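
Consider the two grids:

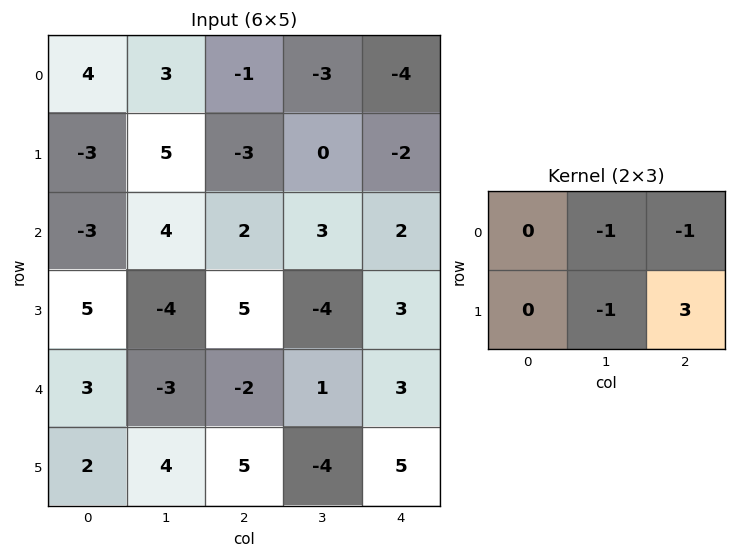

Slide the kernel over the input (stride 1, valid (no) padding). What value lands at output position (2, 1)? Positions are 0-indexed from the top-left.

-22

The receptive field on the input at this output position is [4 2 3 / -4 5 -4]. Elementwise product with the kernel and sum: 2·-1 + 3·-1 + 5·-1 + -4·3.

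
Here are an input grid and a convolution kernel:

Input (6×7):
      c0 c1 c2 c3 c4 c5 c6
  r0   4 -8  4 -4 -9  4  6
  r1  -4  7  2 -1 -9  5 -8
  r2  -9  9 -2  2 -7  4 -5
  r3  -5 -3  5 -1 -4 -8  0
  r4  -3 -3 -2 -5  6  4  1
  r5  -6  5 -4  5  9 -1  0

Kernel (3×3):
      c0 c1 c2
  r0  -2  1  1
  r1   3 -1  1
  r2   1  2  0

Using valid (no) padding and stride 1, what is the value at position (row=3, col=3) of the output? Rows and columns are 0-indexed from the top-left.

-4

The receptive field on the input at this output position is [-1 -4 -8 / -5 6 4 / 5 9 -1]. Elementwise product with the kernel and sum: -1·-2 + -4·1 + -8·1 + -5·3 + 6·-1 + 4·1 + 5·1 + 9·2.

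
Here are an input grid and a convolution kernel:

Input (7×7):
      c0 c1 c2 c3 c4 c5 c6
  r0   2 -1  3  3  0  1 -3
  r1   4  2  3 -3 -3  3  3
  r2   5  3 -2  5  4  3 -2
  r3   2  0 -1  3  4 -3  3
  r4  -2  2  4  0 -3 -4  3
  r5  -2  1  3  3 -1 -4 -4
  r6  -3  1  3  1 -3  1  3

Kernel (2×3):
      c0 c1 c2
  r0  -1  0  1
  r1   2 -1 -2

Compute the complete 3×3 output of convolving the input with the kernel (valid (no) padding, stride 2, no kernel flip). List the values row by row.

Output[0,0]: The receptive field on the input at this output position is [2 -1 3 / 4 2 3]. Elementwise product with the kernel and sum: 2·-1 + 3·1 + 4·2 + 2·-1 + 3·-2.

1 12 -18
-1 -7 -1
-5 -2 16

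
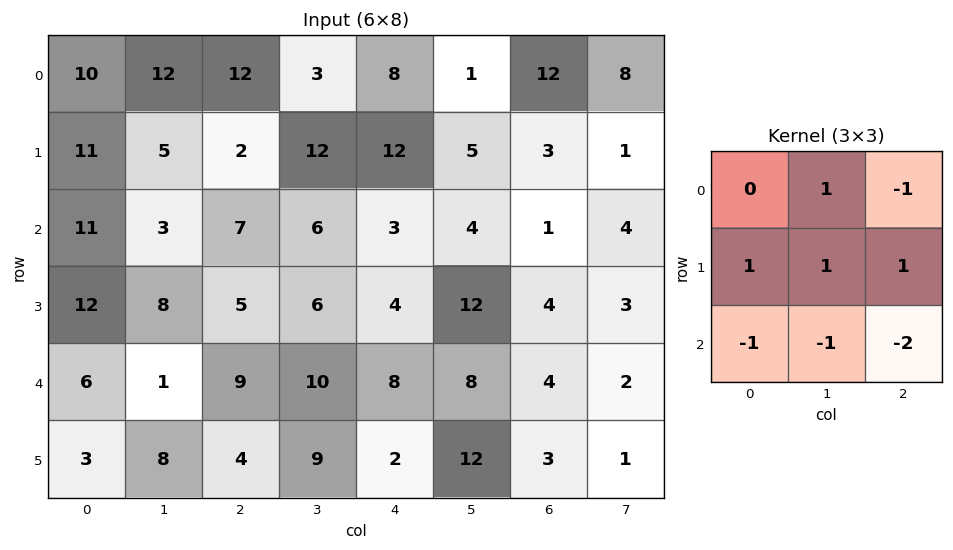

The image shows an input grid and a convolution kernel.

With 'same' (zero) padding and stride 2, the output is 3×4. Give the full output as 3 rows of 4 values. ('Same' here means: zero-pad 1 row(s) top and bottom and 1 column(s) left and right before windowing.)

Output[0,0]: The receptive field on the zero-padded input at this output position is [0 0 0 / 0 10 12 / 0 11 5]. Elementwise product with the kernel and sum: 0·1 + 0·-1 + 0·1 + 10·1 + 12·1 + 0·-1 + 11·-1 + 5·-2.
Output[0,1]: The receptive field on the zero-padded input at this output position is [0 0 0 / 12 12 3 / 5 2 12]. Elementwise product with the kernel and sum: 0·1 + 0·-1 + 12·1 + 12·1 + 3·1 + 5·-1 + 2·-1 + 12·-2.

1 -4 -22 11
-8 -19 -14 -11
-8 -11 -17 -2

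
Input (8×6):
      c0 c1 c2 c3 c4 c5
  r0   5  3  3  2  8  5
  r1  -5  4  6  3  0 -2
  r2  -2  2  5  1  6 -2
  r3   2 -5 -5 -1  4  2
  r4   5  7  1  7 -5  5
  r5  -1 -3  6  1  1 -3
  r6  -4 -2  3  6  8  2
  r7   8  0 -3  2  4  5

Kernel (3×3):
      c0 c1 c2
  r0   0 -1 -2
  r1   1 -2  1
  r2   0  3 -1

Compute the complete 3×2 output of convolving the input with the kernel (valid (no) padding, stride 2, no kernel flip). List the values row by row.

Output[0,0]: The receptive field on the input at this output position is [5 3 3 / -5 4 6 / -2 2 5]. Elementwise product with the kernel and sum: 3·-1 + 3·-2 + -5·1 + 4·-2 + 6·1 + 2·3 + 5·-1.

-15 -21
15 14
-7 18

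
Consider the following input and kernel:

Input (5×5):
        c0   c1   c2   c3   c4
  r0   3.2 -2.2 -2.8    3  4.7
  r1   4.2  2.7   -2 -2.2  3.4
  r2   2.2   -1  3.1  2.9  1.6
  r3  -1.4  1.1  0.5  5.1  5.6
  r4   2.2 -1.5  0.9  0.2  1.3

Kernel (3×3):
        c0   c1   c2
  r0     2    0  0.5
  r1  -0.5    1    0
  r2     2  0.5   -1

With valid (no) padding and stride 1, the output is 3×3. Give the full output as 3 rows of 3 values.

Output[0,0]: The receptive field on the input at this output position is [3.2 -2.2 -2.8 / 4.2 2.7 -2 / 2.2 -1 3.1]. Elementwise product with the kernel and sum: 3.2·2 + -2.8·0.5 + 4.2·-0.5 + 2.7·1 + 2.2·2 + -1·0.5 + 3.1·-1.

6.4 -9.6 1.6
2.55 5.25 -3
10.5 -3.35 12.45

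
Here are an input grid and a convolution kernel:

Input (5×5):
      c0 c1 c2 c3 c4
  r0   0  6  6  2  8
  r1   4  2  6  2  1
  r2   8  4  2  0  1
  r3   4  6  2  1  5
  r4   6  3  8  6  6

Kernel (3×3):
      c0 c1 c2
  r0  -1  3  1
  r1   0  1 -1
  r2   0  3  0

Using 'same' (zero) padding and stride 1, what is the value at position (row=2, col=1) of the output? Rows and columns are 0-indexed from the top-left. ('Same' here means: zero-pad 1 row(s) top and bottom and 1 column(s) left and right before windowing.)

28

The receptive field on the zero-padded input at this output position is [4 2 6 / 8 4 2 / 4 6 2]. Elementwise product with the kernel and sum: 4·-1 + 2·3 + 6·1 + 4·1 + 2·-1 + 6·3.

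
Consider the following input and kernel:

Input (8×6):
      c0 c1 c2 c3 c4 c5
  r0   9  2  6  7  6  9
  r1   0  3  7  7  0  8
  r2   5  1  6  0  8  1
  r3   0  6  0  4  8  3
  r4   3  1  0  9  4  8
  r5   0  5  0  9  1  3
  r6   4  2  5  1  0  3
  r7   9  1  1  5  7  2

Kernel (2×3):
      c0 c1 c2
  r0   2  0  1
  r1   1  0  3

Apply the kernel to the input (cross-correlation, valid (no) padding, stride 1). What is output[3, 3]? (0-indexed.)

44

The receptive field on the input at this output position is [4 8 3 / 9 4 8]. Elementwise product with the kernel and sum: 4·2 + 3·1 + 9·1 + 8·3.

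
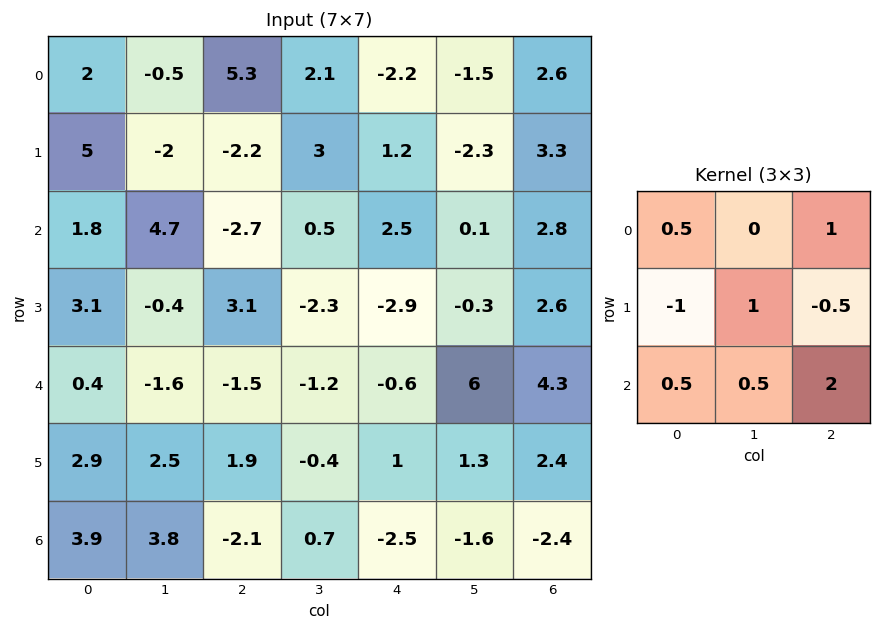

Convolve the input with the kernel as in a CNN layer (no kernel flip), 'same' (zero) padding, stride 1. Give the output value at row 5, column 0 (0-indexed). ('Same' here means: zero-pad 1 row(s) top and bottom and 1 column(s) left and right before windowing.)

9.6

The receptive field on the zero-padded input at this output position is [0 0.4 -1.6 / 0 2.9 2.5 / 0 3.9 3.8]. Elementwise product with the kernel and sum: 0·0.5 + -1.6·1 + 0·-1 + 2.9·1 + 2.5·-0.5 + 0·0.5 + 3.9·0.5 + 3.8·2.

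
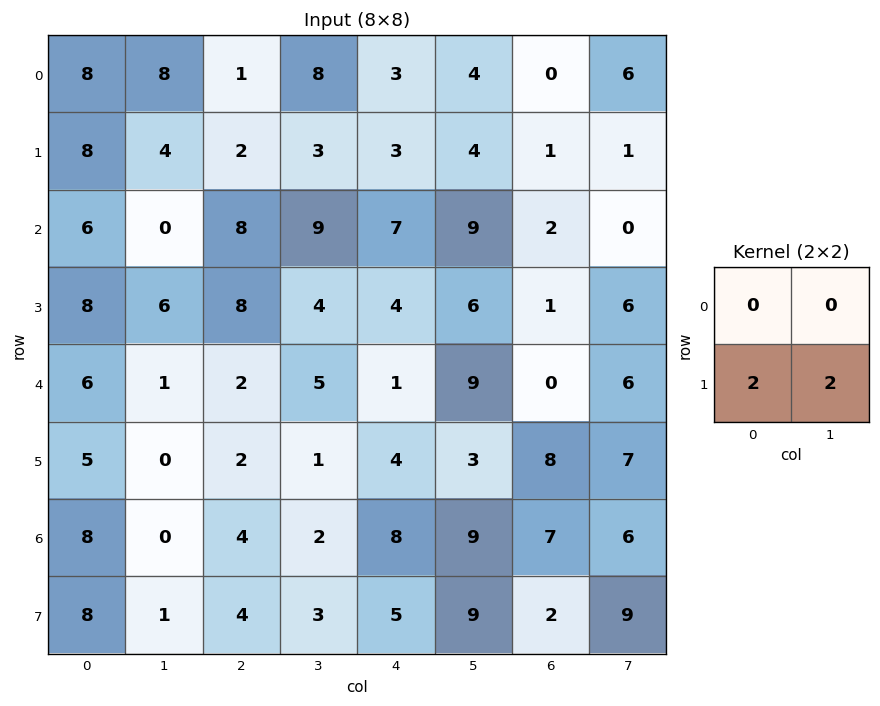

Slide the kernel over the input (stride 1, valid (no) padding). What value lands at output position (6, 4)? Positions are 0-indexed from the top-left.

28

The receptive field on the input at this output position is [8 9 / 5 9]. Elementwise product with the kernel and sum: 5·2 + 9·2.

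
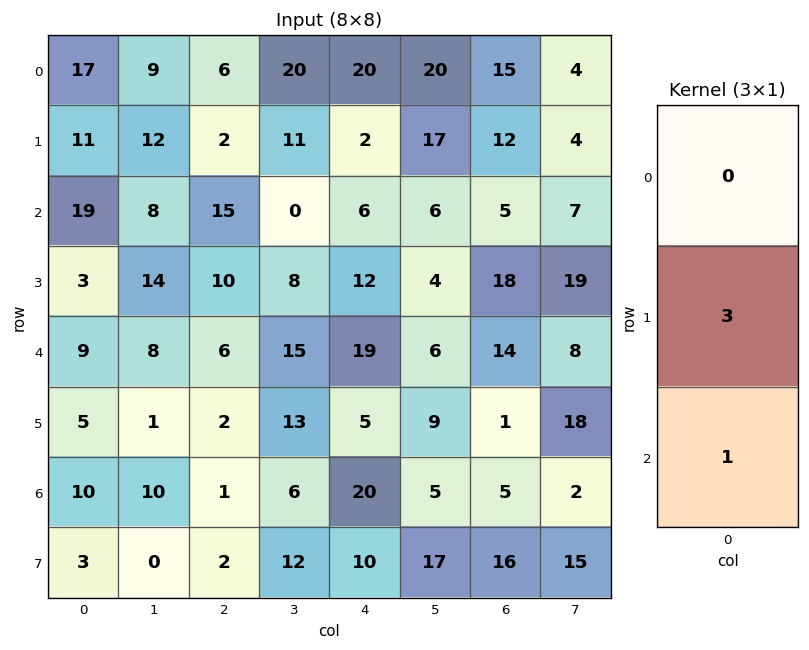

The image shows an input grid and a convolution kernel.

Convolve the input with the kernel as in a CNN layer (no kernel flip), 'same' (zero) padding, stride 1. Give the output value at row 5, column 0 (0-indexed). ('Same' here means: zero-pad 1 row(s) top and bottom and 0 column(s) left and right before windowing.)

25

The receptive field on the zero-padded input at this output position is [9 / 5 / 10]. Elementwise product with the kernel and sum: 5·3 + 10·1.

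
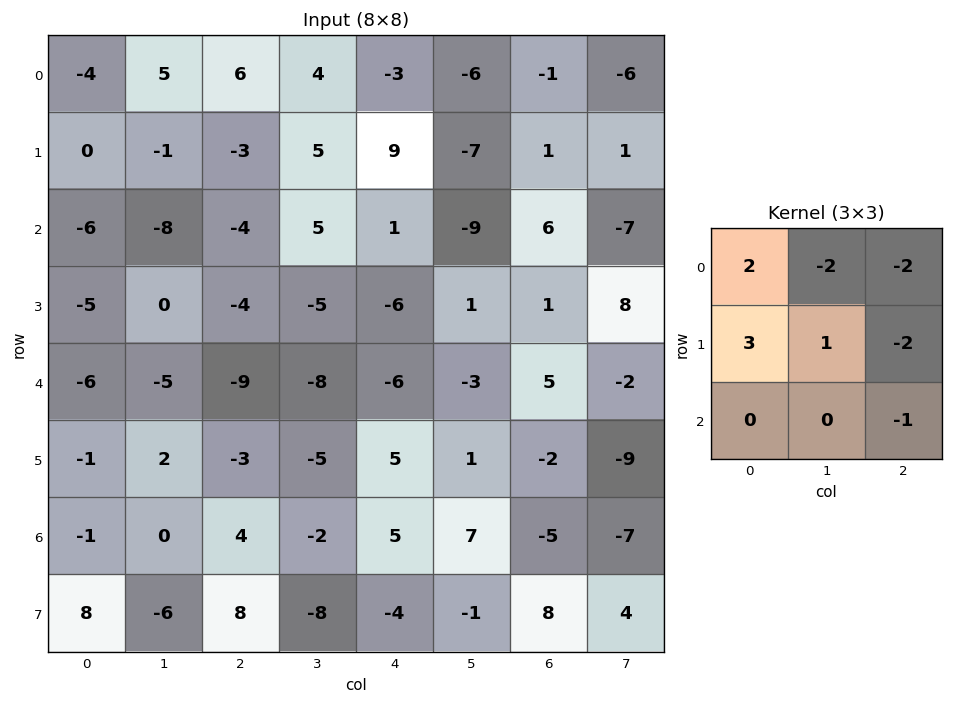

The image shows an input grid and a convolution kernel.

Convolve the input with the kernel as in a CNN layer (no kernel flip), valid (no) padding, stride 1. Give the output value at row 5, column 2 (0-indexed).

The receptive field on the input at this output position is [-3 -5 5 / 4 -2 5 / 8 -8 -4]. Elementwise product with the kernel and sum: -3·2 + -5·-2 + 5·-2 + 4·3 + -2·1 + 5·-2 + -4·-1.

-2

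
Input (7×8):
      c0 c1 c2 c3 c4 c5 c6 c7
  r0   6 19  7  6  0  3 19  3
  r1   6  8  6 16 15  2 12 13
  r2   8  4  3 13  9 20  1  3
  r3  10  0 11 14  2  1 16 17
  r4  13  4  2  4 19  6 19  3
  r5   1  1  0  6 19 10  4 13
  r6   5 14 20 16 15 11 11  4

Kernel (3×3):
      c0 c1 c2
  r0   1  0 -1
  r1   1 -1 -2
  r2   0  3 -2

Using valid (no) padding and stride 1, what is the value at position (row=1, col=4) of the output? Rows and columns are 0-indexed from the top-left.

The receptive field on the input at this output position is [15 2 12 / 9 20 1 / 2 1 16]. Elementwise product with the kernel and sum: 15·1 + 12·-1 + 9·1 + 20·-1 + 1·-2 + 1·3 + 16·-2.

-39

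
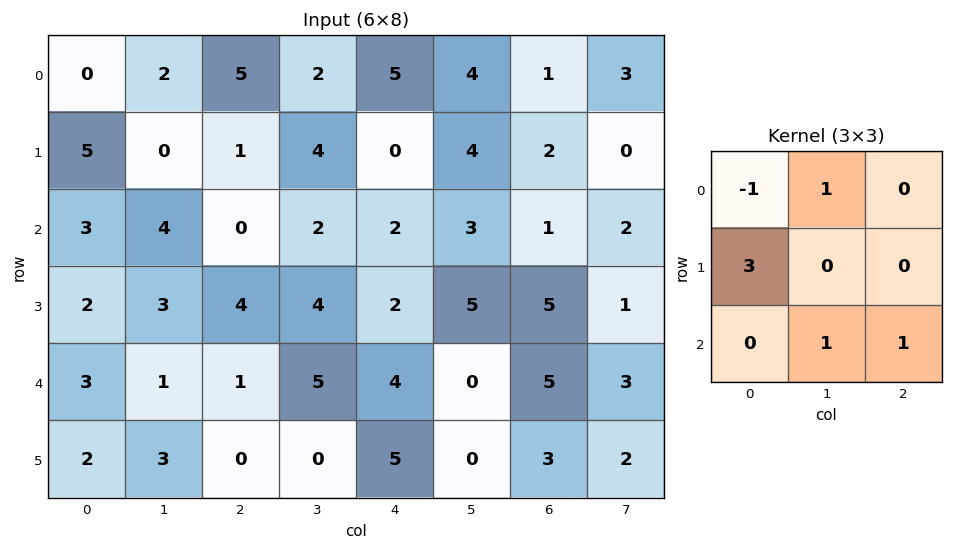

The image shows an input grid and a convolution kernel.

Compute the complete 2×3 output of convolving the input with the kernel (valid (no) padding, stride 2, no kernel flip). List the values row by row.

21 4 3
9 23 12

Output[0,0]: The receptive field on the input at this output position is [0 2 5 / 5 0 1 / 3 4 0]. Elementwise product with the kernel and sum: 0·-1 + 2·1 + 5·3 + 4·1 + 0·1.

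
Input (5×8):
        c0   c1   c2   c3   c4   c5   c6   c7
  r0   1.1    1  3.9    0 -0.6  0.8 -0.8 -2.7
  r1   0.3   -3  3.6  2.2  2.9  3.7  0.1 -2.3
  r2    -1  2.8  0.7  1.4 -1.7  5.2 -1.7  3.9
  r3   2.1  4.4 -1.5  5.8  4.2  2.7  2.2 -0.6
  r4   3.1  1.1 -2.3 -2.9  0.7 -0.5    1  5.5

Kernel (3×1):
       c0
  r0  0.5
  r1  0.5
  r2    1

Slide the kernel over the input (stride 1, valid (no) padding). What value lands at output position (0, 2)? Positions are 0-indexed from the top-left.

The receptive field on the input at this output position is [3.9 / 3.6 / 0.7]. Elementwise product with the kernel and sum: 3.9·0.5 + 3.6·0.5 + 0.7·1.

4.45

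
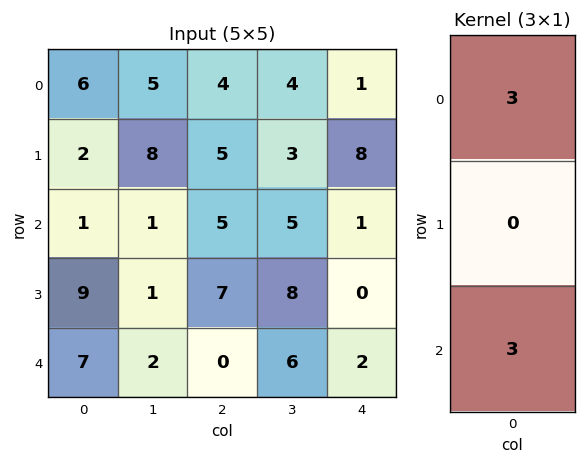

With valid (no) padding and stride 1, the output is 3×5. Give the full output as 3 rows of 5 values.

21 18 27 27 6
33 27 36 33 24
24 9 15 33 9

Output[0,0]: The receptive field on the input at this output position is [6 / 2 / 1]. Elementwise product with the kernel and sum: 6·3 + 1·3.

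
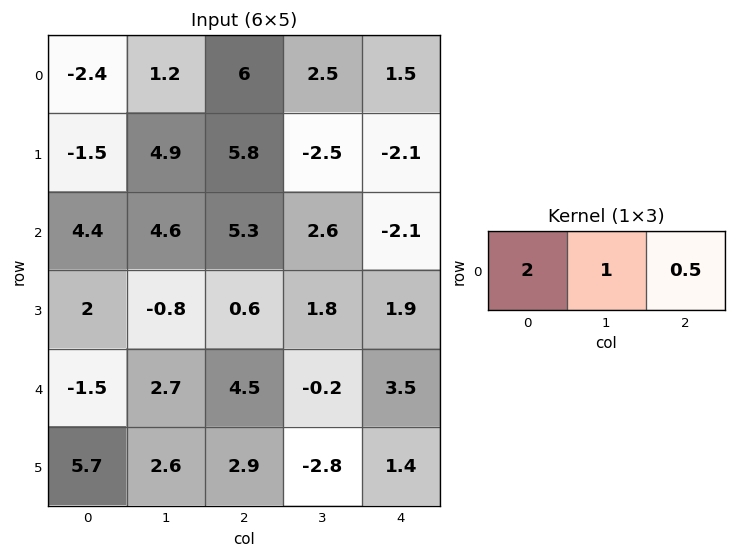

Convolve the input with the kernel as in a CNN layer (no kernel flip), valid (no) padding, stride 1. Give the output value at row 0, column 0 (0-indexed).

-0.6

The receptive field on the input at this output position is [-2.4 1.2 6]. Elementwise product with the kernel and sum: -2.4·2 + 1.2·1 + 6·0.5.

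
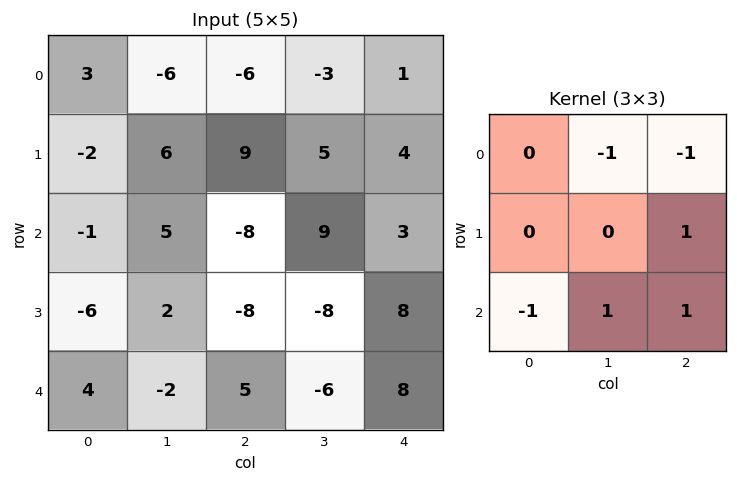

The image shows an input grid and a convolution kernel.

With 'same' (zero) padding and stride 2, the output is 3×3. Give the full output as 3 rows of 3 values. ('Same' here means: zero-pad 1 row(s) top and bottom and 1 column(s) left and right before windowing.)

Output[0,0]: The receptive field on the zero-padded input at this output position is [0 0 0 / 0 3 -6 / 0 -2 6]. Elementwise product with the kernel and sum: 0·-1 + 0·-1 + -6·1 + 0·-1 + -2·1 + 6·1.
Output[0,1]: The receptive field on the zero-padded input at this output position is [0 0 0 / -6 -6 -3 / 6 9 5]. Elementwise product with the kernel and sum: 0·-1 + 0·-1 + -3·1 + 6·-1 + 9·1 + 5·1.

-2 5 -1
-3 -23 12
2 10 -8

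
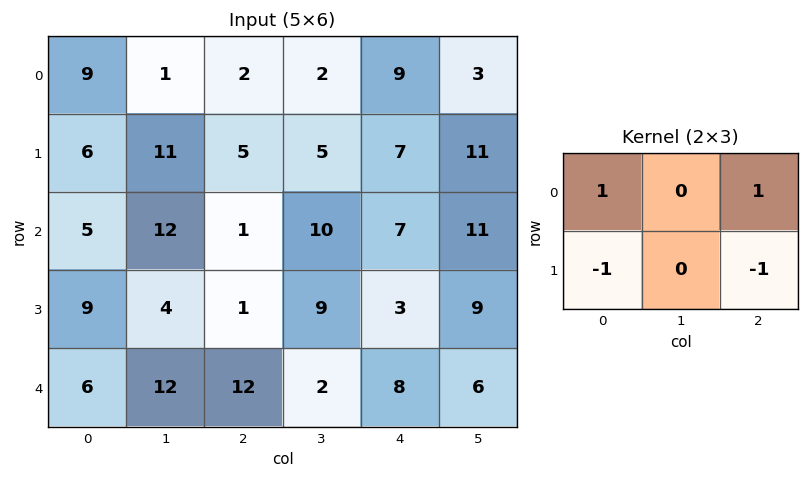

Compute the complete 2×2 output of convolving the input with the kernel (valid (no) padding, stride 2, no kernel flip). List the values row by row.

0 -1
-4 4

Output[0,0]: The receptive field on the input at this output position is [9 1 2 / 6 11 5]. Elementwise product with the kernel and sum: 9·1 + 2·1 + 6·-1 + 5·-1.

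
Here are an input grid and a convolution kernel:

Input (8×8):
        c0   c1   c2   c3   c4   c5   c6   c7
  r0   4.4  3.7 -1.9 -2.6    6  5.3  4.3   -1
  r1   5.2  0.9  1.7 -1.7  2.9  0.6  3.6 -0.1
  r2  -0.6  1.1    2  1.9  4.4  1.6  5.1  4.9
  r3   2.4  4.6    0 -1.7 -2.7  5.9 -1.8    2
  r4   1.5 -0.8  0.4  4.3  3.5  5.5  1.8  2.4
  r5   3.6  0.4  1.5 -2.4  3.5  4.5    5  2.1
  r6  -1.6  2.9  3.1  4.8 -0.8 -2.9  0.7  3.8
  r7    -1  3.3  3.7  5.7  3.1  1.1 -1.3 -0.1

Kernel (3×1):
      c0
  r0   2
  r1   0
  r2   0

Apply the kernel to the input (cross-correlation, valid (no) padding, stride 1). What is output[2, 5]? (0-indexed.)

3.2

The receptive field on the input at this output position is [1.6 / 5.9 / 5.5]. Elementwise product with the kernel and sum: 1.6·2.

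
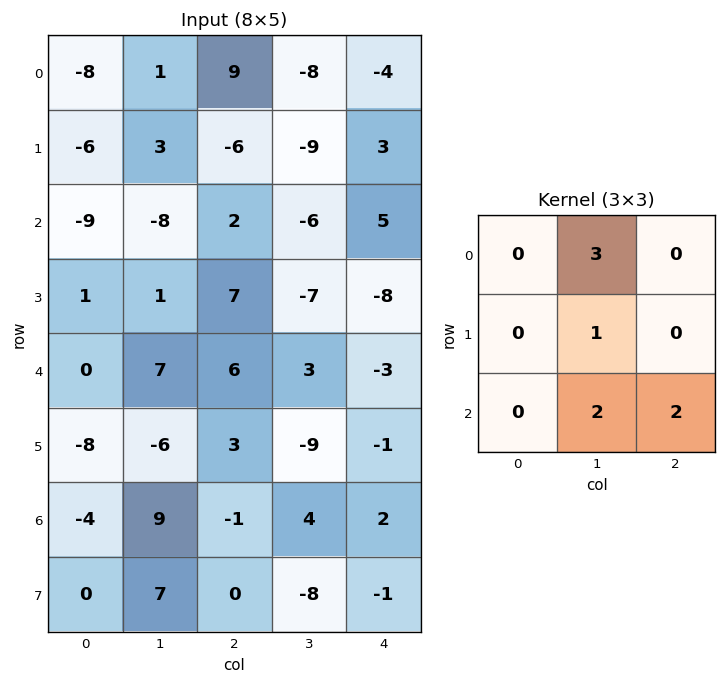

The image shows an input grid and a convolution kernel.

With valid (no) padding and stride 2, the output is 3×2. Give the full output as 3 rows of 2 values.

-6 -35
3 -25
31 12

Output[0,0]: The receptive field on the input at this output position is [-8 1 9 / -6 3 -6 / -9 -8 2]. Elementwise product with the kernel and sum: 1·3 + 3·1 + -8·2 + 2·2.
Output[0,1]: The receptive field on the input at this output position is [9 -8 -4 / -6 -9 3 / 2 -6 5]. Elementwise product with the kernel and sum: -8·3 + -9·1 + -6·2 + 5·2.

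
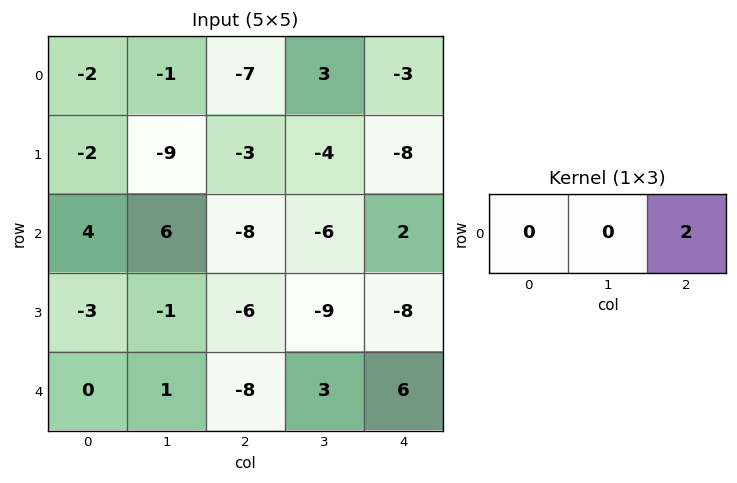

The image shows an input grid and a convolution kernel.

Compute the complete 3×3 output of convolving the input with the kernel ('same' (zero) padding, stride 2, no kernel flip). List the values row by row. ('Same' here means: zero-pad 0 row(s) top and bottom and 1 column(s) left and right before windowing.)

-2 6 0
12 -12 0
2 6 0

Output[0,0]: The receptive field on the zero-padded input at this output position is [0 -2 -1]. Elementwise product with the kernel and sum: -1·2.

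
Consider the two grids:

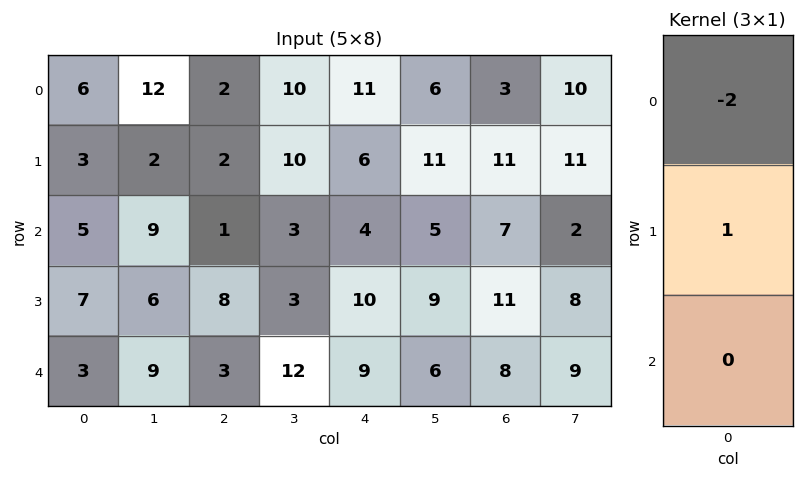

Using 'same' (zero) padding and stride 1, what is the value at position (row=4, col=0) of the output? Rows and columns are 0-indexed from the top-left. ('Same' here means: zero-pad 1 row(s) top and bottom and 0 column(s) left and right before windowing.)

The receptive field on the zero-padded input at this output position is [7 / 3 / 0]. Elementwise product with the kernel and sum: 7·-2 + 3·1.

-11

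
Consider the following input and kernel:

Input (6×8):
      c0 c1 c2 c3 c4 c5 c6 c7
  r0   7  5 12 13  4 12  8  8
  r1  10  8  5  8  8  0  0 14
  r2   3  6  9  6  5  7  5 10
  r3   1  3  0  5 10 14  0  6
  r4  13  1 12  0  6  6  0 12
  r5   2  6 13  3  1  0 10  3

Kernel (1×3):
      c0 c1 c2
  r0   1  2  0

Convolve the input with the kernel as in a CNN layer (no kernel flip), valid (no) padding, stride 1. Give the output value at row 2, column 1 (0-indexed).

The receptive field on the input at this output position is [6 9 6]. Elementwise product with the kernel and sum: 6·1 + 9·2.

24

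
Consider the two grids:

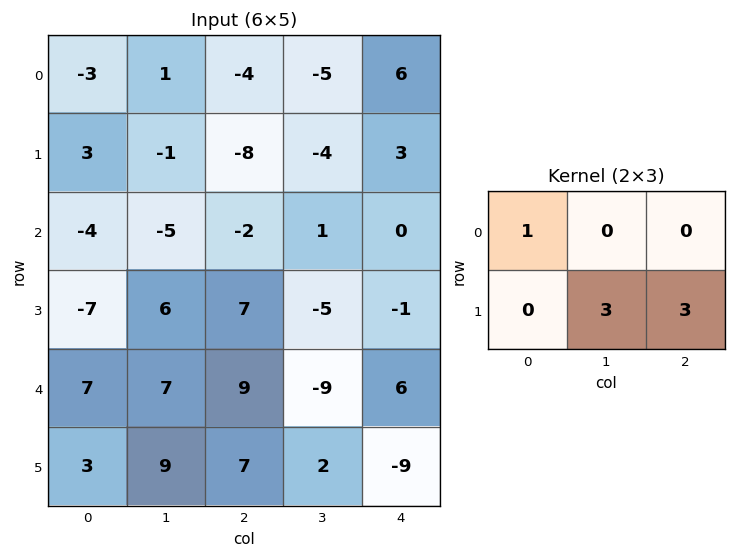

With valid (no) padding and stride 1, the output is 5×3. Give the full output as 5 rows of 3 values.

Output[0,0]: The receptive field on the input at this output position is [-3 1 -4 / 3 -1 -8]. Elementwise product with the kernel and sum: -3·1 + -1·3 + -8·3.
Output[0,1]: The receptive field on the input at this output position is [1 -4 -5 / -1 -8 -4]. Elementwise product with the kernel and sum: 1·1 + -8·3 + -4·3.

-30 -35 -7
-18 -4 -5
35 1 -20
41 6 -2
55 34 -12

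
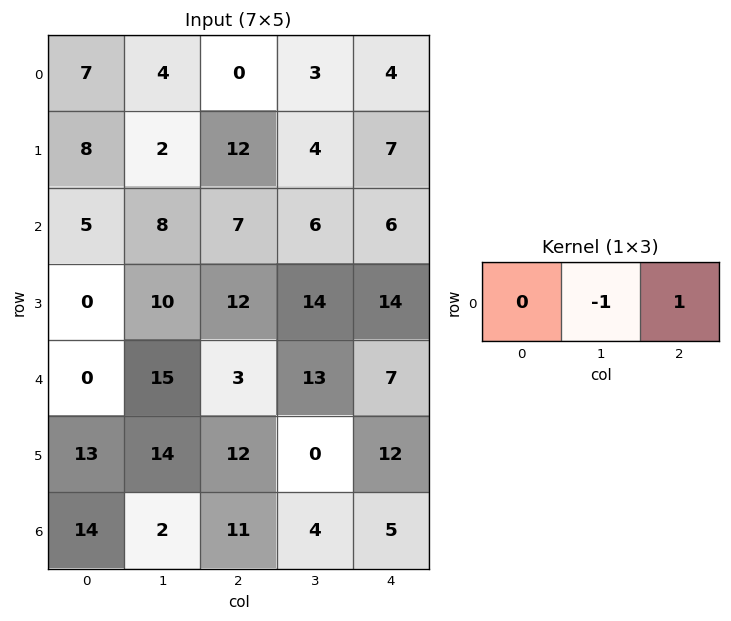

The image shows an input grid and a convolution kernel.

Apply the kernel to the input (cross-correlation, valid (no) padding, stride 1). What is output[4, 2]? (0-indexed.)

-6

The receptive field on the input at this output position is [3 13 7]. Elementwise product with the kernel and sum: 13·-1 + 7·1.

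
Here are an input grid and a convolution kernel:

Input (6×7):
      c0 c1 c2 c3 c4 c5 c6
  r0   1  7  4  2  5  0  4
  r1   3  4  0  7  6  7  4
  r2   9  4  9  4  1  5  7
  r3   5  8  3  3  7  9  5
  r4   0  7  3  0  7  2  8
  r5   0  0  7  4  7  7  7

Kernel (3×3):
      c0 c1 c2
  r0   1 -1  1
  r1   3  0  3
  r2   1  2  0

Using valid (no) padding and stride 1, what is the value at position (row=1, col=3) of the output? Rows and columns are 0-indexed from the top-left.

52

The receptive field on the input at this output position is [7 6 7 / 4 1 5 / 3 7 9]. Elementwise product with the kernel and sum: 7·1 + 6·-1 + 7·1 + 4·3 + 5·3 + 3·1 + 7·2.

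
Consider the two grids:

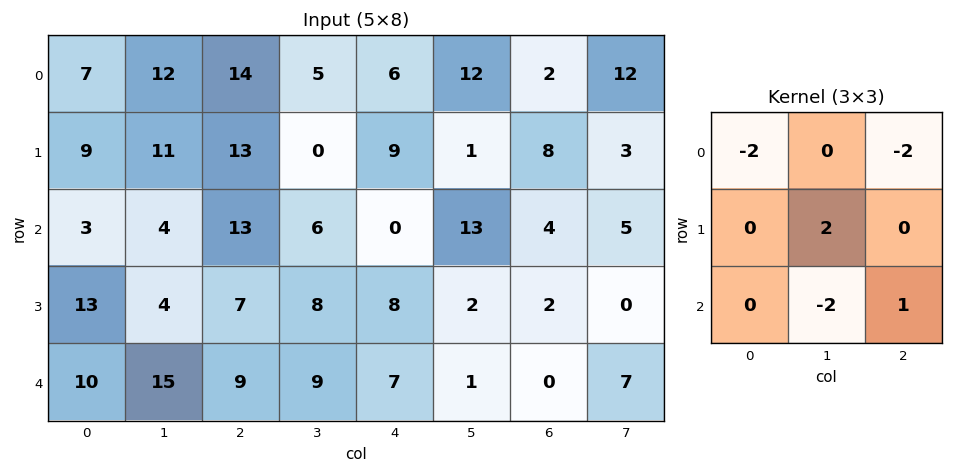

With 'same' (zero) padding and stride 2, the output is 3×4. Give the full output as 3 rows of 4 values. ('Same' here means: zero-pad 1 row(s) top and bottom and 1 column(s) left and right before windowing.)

7 2 -5 -9
-38 -2 -16 -4
12 -6 -6 -4

Output[0,0]: The receptive field on the zero-padded input at this output position is [0 0 0 / 0 7 12 / 0 9 11]. Elementwise product with the kernel and sum: 0·-2 + 0·-2 + 7·2 + 9·-2 + 11·1.
Output[0,1]: The receptive field on the zero-padded input at this output position is [0 0 0 / 12 14 5 / 11 13 0]. Elementwise product with the kernel and sum: 0·-2 + 0·-2 + 14·2 + 13·-2 + 0·1.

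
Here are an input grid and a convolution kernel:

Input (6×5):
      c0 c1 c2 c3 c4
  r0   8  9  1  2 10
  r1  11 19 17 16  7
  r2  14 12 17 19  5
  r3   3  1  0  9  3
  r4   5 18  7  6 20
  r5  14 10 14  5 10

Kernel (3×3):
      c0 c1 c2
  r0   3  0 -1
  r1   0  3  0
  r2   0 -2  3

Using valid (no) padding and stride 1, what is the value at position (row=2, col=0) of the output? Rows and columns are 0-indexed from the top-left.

The receptive field on the input at this output position is [14 12 17 / 3 1 0 / 5 18 7]. Elementwise product with the kernel and sum: 14·3 + 17·-1 + 1·3 + 18·-2 + 7·3.

13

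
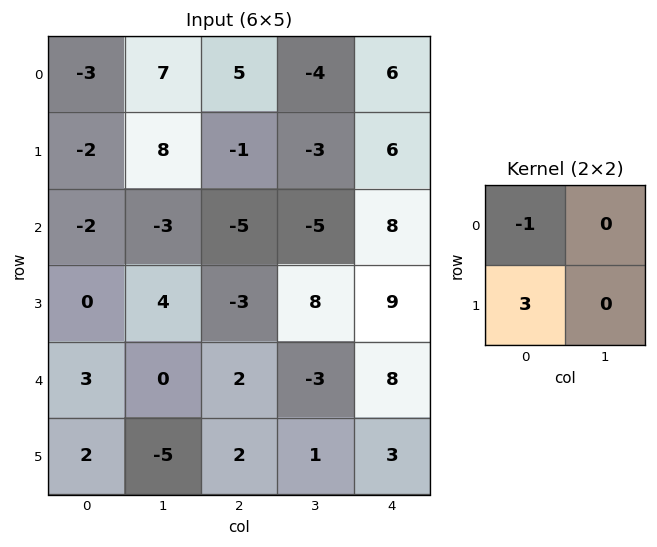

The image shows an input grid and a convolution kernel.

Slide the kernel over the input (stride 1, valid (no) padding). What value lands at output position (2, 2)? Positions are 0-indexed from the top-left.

The receptive field on the input at this output position is [-5 -5 / -3 8]. Elementwise product with the kernel and sum: -5·-1 + -3·3.

-4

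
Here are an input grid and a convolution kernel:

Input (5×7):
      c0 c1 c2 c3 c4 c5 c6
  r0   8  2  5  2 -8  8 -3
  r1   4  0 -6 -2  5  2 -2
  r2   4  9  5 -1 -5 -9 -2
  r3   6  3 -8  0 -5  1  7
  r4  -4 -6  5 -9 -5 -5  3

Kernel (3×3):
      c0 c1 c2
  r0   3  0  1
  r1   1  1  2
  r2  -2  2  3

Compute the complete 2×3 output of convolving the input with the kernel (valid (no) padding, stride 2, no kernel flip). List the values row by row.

Output[0,0]: The receptive field on the input at this output position is [8 2 5 / 4 0 -6 / 4 9 5]. Elementwise product with the kernel and sum: 8·3 + 5·1 + 4·1 + 0·1 + -6·2 + 4·-2 + 9·2 + 5·3.

46 -18 -38
21 -51 2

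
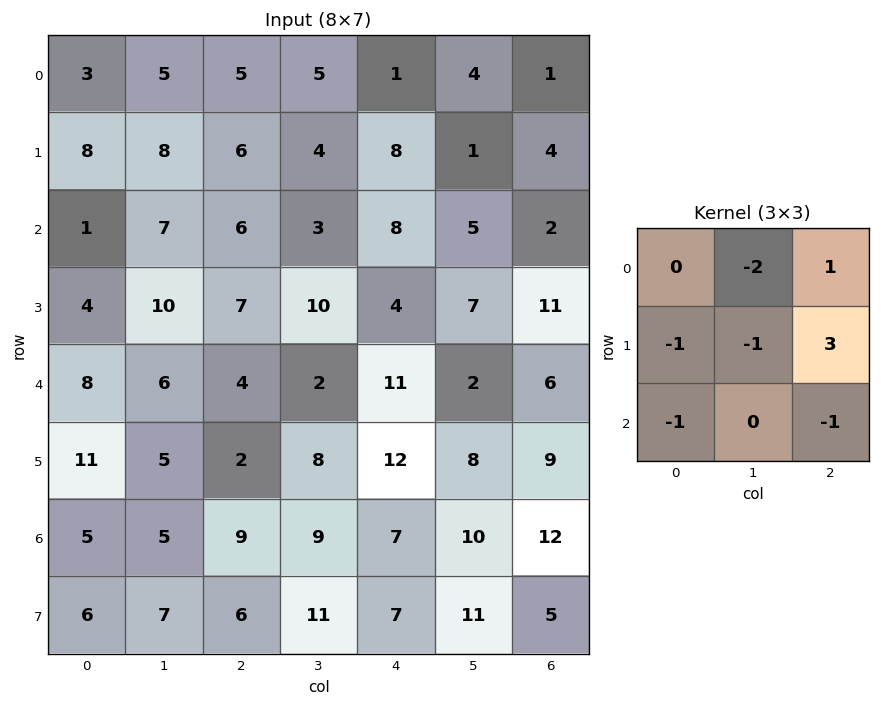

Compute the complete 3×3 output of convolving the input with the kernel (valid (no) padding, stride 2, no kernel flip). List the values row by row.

Output[0,0]: The receptive field on the input at this output position is [3 5 5 / 8 8 6 / 1 7 6]. Elementwise product with the kernel and sum: 5·-2 + 5·1 + 8·-1 + 8·-1 + 6·3 + 1·-1 + 6·-1.

-10 -9 -14
-13 -18 -3
-32 17 -10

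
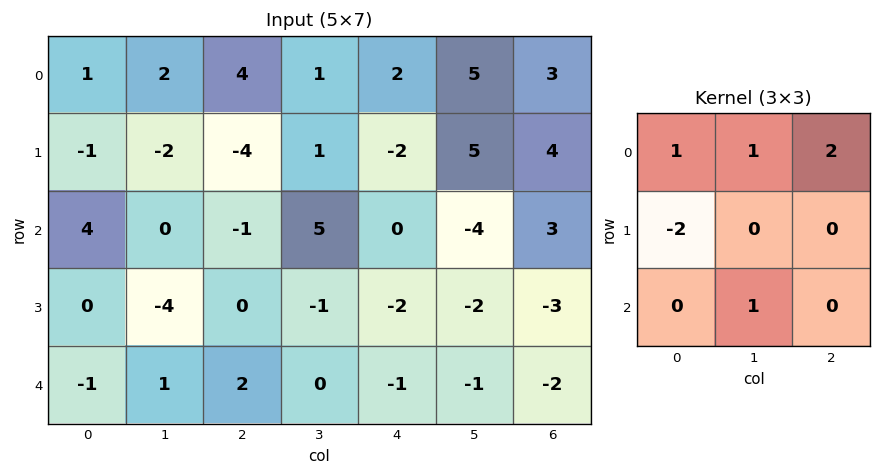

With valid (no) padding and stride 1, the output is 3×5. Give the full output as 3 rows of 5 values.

Output[0,0]: The receptive field on the input at this output position is [1 2 4 / -1 -2 -4 / 4 0 -1]. Elementwise product with the kernel and sum: 1·1 + 2·1 + 4·2 + -1·-2 + 0·1.
Output[0,1]: The receptive field on the input at this output position is [2 4 1 / -2 -4 1 / 0 -1 5]. Elementwise product with the kernel and sum: 2·1 + 4·1 + 1·2 + -2·-2 + -1·1.

13 11 22 11 13
-23 -4 -6 -3 9
3 19 4 -2 5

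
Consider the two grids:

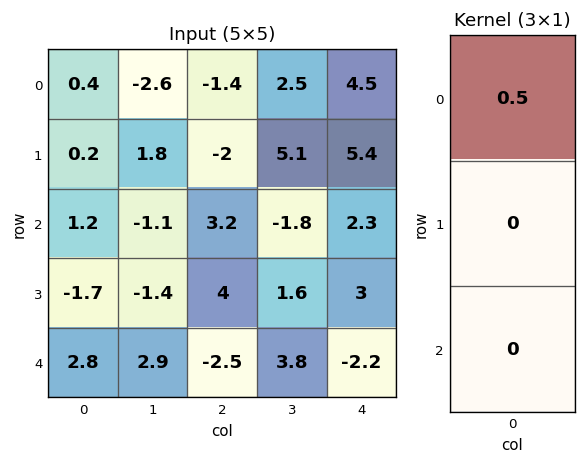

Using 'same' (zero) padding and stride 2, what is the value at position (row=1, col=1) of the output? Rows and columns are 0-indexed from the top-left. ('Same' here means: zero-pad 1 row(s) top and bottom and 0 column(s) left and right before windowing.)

-1

The receptive field on the zero-padded input at this output position is [-2 / 3.2 / 4]. Elementwise product with the kernel and sum: -2·0.5.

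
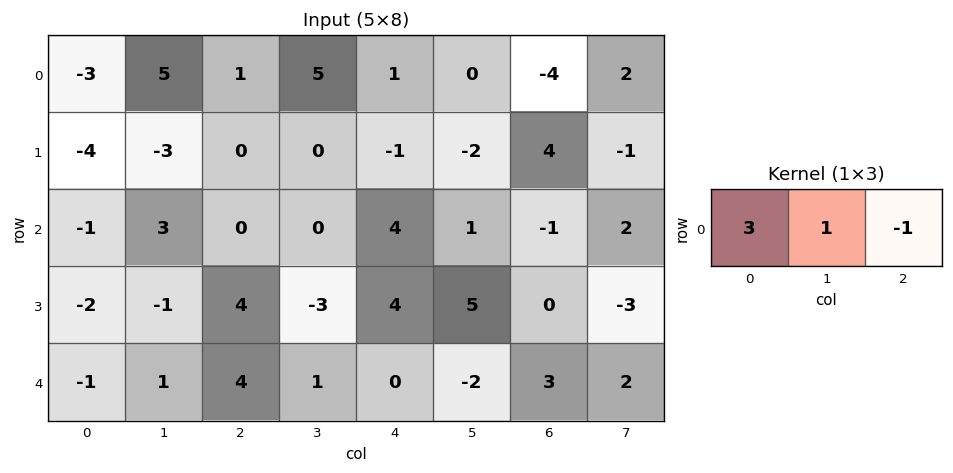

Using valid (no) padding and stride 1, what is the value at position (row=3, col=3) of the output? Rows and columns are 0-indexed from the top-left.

The receptive field on the input at this output position is [-3 4 5]. Elementwise product with the kernel and sum: -3·3 + 4·1 + 5·-1.

-10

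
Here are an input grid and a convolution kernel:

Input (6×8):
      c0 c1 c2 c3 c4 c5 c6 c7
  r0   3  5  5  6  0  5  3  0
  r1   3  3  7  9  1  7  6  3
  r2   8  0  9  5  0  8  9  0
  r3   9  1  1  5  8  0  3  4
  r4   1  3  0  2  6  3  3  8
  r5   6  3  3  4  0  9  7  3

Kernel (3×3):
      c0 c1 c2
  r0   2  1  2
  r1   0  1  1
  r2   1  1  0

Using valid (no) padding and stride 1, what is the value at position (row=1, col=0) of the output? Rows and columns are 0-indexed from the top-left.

The receptive field on the input at this output position is [3 3 7 / 8 0 9 / 9 1 1]. Elementwise product with the kernel and sum: 3·2 + 3·1 + 7·2 + 0·1 + 9·1 + 9·1 + 1·1.

42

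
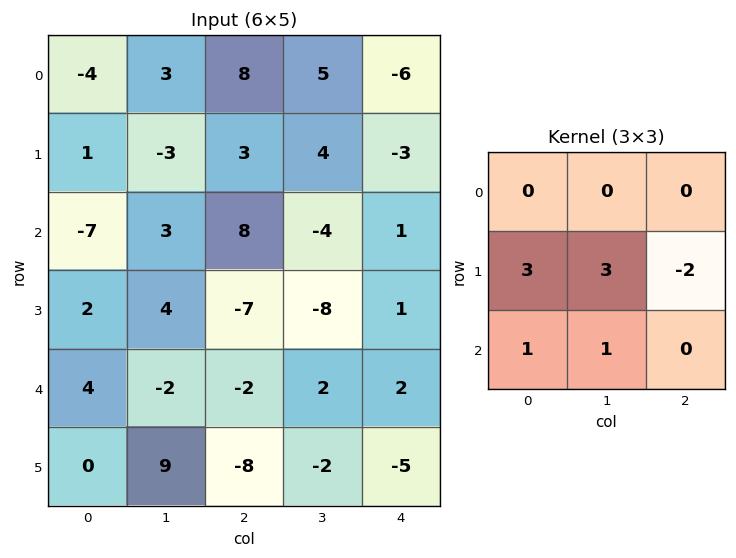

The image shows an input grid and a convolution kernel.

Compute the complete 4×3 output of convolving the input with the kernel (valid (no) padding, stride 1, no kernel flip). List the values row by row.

-16 3 31
-22 38 -5
34 3 -47
19 -15 -14

Output[0,0]: The receptive field on the input at this output position is [-4 3 8 / 1 -3 3 / -7 3 8]. Elementwise product with the kernel and sum: 1·3 + -3·3 + 3·-2 + -7·1 + 3·1.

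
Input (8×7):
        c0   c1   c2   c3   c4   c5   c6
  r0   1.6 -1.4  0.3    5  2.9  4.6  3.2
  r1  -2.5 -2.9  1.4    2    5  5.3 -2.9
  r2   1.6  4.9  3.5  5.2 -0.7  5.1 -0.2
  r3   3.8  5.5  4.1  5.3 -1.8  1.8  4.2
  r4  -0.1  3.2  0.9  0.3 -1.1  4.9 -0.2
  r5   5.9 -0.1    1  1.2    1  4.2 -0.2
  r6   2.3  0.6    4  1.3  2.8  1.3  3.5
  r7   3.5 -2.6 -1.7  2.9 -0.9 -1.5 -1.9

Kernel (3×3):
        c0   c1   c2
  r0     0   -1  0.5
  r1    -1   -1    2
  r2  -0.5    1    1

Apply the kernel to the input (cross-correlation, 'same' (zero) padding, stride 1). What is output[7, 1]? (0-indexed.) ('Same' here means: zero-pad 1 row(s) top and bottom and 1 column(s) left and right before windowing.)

-2.9

The receptive field on the zero-padded input at this output position is [2.3 0.6 4 / 3.5 -2.6 -1.7 / 0 0 0]. Elementwise product with the kernel and sum: 0.6·-1 + 4·0.5 + 3.5·-1 + -2.6·-1 + -1.7·2 + 0·-0.5 + 0·1 + 0·1.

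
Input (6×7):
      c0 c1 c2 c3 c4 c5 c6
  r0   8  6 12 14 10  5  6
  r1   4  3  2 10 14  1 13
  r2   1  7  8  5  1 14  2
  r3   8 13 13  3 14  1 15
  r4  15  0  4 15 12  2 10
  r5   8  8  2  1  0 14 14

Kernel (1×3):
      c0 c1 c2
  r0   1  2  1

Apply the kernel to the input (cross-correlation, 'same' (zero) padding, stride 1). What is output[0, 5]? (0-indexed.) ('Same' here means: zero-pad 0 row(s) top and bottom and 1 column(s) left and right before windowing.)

26

The receptive field on the zero-padded input at this output position is [10 5 6]. Elementwise product with the kernel and sum: 10·1 + 5·2 + 6·1.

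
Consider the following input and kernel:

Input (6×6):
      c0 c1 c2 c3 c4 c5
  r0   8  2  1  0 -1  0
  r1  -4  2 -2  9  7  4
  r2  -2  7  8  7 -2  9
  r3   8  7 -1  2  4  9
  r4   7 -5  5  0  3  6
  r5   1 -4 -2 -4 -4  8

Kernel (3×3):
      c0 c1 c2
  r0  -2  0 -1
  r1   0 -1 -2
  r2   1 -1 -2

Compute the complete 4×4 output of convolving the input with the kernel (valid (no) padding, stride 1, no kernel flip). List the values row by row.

Output[0,0]: The receptive field on the input at this output position is [8 2 1 / -4 2 -2 / -2 7 8]. Elementwise product with the kernel and sum: 8·-2 + 1·-1 + 2·-1 + -2·-2 + -2·1 + 7·-1 + 8·-2.

-40 -35 -19 -24
-10 -31 -17 -58
-7 -34 -25 -60
-11 -15 2 -44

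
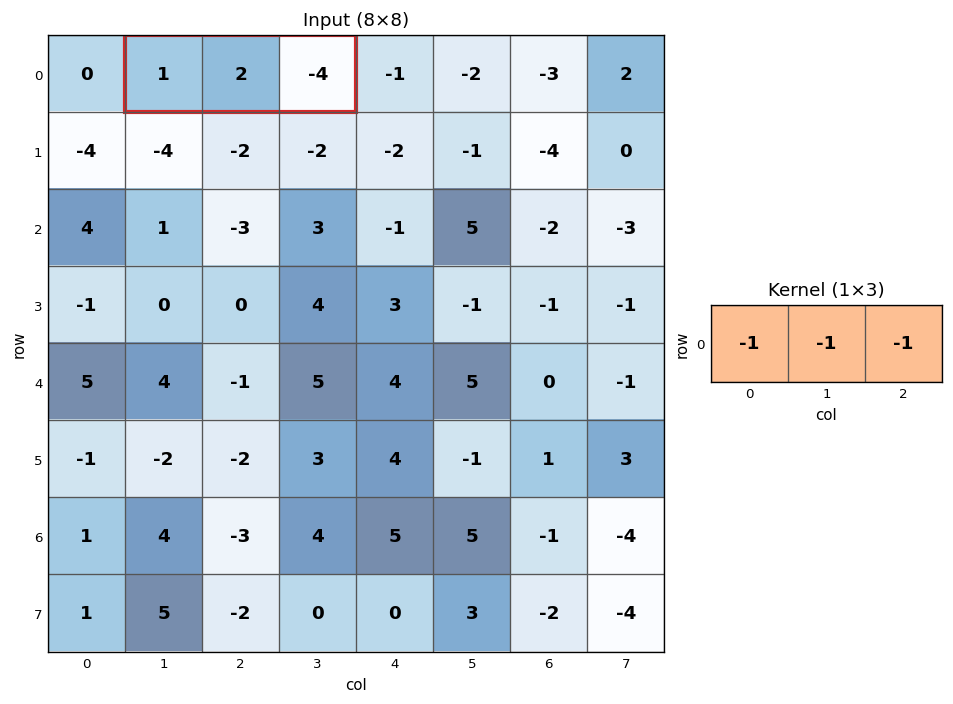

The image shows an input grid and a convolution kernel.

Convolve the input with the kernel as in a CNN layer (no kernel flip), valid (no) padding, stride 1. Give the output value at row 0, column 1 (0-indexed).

1

The receptive field on the input at this output position is [1 2 -4]. Elementwise product with the kernel and sum: 1·-1 + 2·-1 + -4·-1.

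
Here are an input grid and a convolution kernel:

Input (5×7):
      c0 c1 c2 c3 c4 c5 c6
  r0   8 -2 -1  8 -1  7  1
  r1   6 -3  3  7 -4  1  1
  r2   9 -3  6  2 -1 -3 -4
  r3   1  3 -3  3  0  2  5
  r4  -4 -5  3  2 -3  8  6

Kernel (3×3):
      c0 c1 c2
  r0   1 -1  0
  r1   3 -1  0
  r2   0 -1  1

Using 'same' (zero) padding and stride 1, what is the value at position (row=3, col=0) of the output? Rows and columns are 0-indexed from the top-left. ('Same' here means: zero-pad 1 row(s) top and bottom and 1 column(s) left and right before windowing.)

-11

The receptive field on the zero-padded input at this output position is [0 9 -3 / 0 1 3 / 0 -4 -5]. Elementwise product with the kernel and sum: 0·1 + 9·-1 + 0·3 + 1·-1 + -4·-1 + -5·1.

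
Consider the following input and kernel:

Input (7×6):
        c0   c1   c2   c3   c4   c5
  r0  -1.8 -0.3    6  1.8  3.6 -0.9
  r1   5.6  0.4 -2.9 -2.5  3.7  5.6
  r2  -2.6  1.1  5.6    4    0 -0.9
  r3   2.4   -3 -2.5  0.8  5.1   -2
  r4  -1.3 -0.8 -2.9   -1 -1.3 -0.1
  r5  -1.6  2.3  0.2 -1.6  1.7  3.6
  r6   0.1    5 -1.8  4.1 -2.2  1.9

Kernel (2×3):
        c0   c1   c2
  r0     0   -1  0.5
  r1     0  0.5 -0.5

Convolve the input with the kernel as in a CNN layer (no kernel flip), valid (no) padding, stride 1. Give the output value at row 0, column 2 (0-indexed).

-3.1

The receptive field on the input at this output position is [6 1.8 3.6 / -2.9 -2.5 3.7]. Elementwise product with the kernel and sum: 1.8·-1 + 3.6·0.5 + -2.5·0.5 + 3.7·-0.5.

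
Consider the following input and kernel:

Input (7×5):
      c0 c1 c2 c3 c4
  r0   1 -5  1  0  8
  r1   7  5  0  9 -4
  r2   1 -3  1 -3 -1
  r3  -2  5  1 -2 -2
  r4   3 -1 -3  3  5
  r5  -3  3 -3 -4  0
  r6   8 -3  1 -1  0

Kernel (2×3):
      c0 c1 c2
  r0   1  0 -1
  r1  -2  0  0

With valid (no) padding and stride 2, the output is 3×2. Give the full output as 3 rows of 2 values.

Output[0,0]: The receptive field on the input at this output position is [1 -5 1 / 7 5 0]. Elementwise product with the kernel and sum: 1·1 + 1·-1 + 7·-2.

-14 -7
4 0
12 -2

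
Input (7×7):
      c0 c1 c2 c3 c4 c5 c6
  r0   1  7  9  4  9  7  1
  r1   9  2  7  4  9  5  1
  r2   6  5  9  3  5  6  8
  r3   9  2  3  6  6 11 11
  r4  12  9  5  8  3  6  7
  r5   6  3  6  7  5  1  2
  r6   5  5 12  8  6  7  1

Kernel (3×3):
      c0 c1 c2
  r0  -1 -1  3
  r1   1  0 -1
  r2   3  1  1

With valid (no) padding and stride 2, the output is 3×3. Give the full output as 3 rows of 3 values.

Output[0,0]: The receptive field on the input at this output position is [1 7 9 / 9 2 7 / 6 5 9]. Elementwise product with the kernel and sum: 1·-1 + 7·-1 + 9·3 + 9·1 + 7·-1 + 6·3 + 5·1 + 9·1.

53 47 24
72 26 30
26 47 41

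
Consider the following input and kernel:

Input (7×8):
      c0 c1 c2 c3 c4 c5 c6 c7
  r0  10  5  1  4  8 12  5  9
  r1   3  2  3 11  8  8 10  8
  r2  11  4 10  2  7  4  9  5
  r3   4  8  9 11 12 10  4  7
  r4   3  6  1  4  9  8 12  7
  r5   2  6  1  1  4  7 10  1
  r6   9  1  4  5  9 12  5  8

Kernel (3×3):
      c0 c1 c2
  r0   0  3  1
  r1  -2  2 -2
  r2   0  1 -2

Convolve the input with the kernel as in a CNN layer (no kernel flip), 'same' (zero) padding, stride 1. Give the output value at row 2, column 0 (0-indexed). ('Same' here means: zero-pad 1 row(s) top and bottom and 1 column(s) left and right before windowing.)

13

The receptive field on the zero-padded input at this output position is [0 3 2 / 0 11 4 / 0 4 8]. Elementwise product with the kernel and sum: 3·3 + 2·1 + 0·-2 + 11·2 + 4·-2 + 4·1 + 8·-2.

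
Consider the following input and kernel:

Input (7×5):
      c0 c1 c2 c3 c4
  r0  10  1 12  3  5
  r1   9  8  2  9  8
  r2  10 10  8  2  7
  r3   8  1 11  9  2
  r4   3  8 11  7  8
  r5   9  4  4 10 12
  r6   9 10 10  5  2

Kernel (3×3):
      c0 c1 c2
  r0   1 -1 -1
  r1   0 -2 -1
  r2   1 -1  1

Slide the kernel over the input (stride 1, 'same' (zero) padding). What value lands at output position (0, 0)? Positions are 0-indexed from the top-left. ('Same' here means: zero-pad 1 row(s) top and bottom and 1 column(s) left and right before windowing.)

The receptive field on the zero-padded input at this output position is [0 0 0 / 0 10 1 / 0 9 8]. Elementwise product with the kernel and sum: 0·1 + 0·-1 + 0·-1 + 10·-2 + 1·-1 + 0·1 + 9·-1 + 8·1.

-22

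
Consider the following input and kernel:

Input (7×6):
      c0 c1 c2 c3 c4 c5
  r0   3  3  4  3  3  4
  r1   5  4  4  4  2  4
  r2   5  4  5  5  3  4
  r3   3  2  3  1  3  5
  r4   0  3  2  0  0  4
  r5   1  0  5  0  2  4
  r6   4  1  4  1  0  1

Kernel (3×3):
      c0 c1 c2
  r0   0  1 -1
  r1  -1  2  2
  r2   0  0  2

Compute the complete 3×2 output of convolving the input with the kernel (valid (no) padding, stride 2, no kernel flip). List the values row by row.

Output[0,0]: The receptive field on the input at this output position is [3 3 4 / 5 4 4 / 5 4 5]. Elementwise product with the kernel and sum: 3·1 + 4·-1 + 5·-1 + 4·2 + 4·2 + 5·2.

20 14
10 7
18 -1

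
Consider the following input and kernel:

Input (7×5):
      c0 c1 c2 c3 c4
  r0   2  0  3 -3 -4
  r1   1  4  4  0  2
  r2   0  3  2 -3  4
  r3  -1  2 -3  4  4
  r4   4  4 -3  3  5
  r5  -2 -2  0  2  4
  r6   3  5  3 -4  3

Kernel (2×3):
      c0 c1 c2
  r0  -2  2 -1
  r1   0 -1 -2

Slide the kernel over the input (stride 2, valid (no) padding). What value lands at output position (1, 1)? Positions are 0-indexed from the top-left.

-26

The receptive field on the input at this output position is [2 -3 4 / -3 4 4]. Elementwise product with the kernel and sum: 2·-2 + -3·2 + 4·-1 + 4·-1 + 4·-2.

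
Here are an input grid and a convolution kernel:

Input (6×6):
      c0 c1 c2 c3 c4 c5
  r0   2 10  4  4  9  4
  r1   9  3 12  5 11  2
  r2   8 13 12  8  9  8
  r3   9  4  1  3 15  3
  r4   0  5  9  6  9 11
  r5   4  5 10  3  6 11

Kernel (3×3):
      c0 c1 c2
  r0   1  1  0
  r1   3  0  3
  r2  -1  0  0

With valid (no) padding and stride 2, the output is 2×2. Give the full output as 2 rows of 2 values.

67 65
51 59

Output[0,0]: The receptive field on the input at this output position is [2 10 4 / 9 3 12 / 8 13 12]. Elementwise product with the kernel and sum: 2·1 + 10·1 + 9·3 + 12·3 + 8·-1.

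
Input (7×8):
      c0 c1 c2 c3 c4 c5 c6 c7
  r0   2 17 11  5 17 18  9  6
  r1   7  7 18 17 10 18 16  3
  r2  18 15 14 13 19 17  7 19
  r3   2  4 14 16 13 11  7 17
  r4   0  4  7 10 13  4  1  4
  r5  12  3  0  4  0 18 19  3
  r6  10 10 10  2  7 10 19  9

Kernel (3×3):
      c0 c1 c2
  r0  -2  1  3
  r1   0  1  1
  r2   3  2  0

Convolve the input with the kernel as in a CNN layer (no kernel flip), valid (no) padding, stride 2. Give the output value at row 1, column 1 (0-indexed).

112

The receptive field on the input at this output position is [14 13 19 / 14 16 13 / 7 10 13]. Elementwise product with the kernel and sum: 14·-2 + 13·1 + 19·3 + 16·1 + 13·1 + 7·3 + 10·2.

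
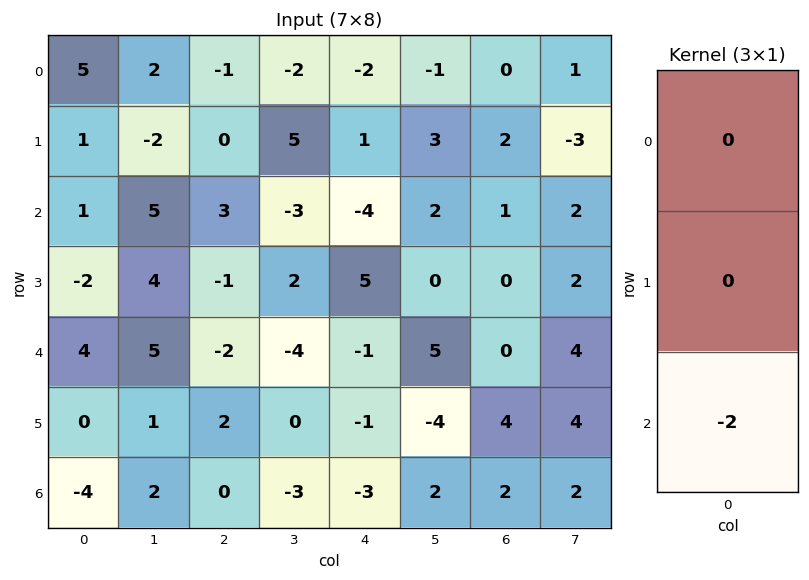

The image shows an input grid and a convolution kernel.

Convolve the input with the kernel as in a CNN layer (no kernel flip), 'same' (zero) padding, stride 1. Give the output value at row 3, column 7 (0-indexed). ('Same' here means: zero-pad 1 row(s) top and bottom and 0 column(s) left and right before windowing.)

-8

The receptive field on the zero-padded input at this output position is [2 / 2 / 4]. Elementwise product with the kernel and sum: 4·-2.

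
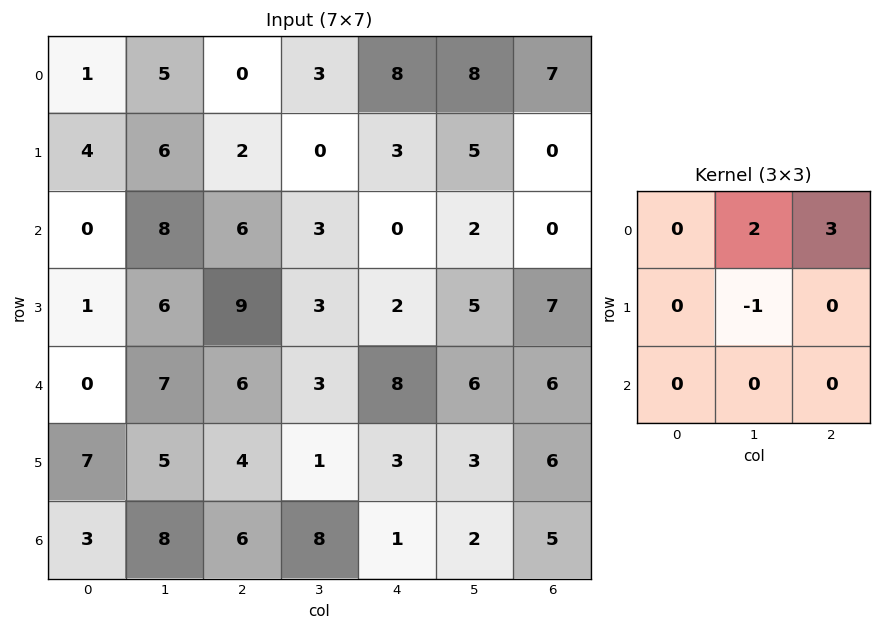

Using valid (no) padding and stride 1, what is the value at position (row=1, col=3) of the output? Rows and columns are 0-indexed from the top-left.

21

The receptive field on the input at this output position is [0 3 5 / 3 0 2 / 3 2 5]. Elementwise product with the kernel and sum: 3·2 + 5·3 + 0·-1.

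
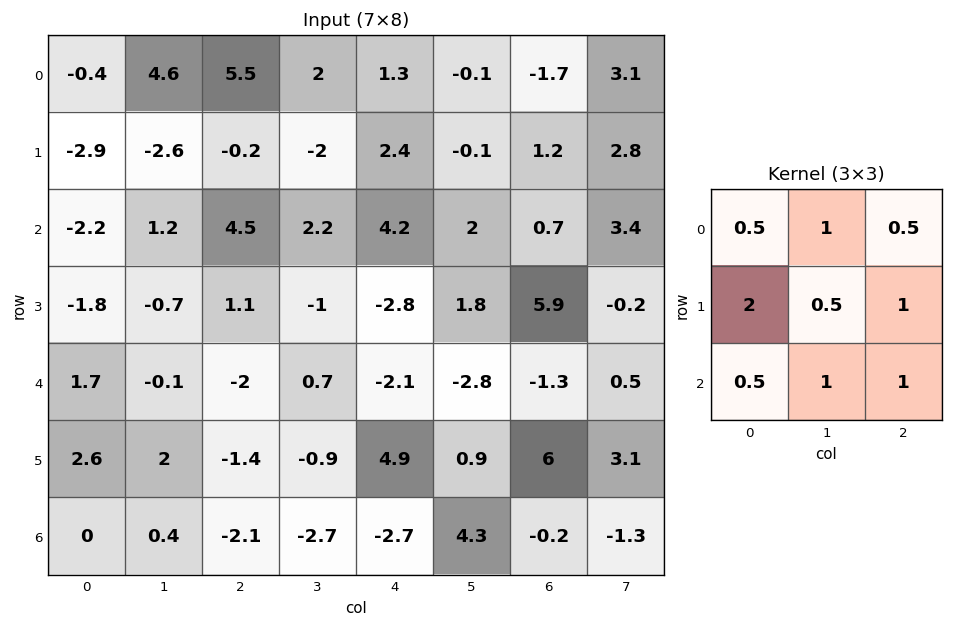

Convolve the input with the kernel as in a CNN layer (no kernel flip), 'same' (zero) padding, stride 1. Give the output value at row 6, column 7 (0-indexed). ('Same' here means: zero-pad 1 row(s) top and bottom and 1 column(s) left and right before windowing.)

5.05

The receptive field on the zero-padded input at this output position is [6 3.1 0 / -0.2 -1.3 0 / 0 0 0]. Elementwise product with the kernel and sum: 6·0.5 + 3.1·1 + 0·0.5 + -0.2·2 + -1.3·0.5 + 0·1 + 0·0.5 + 0·1 + 0·1.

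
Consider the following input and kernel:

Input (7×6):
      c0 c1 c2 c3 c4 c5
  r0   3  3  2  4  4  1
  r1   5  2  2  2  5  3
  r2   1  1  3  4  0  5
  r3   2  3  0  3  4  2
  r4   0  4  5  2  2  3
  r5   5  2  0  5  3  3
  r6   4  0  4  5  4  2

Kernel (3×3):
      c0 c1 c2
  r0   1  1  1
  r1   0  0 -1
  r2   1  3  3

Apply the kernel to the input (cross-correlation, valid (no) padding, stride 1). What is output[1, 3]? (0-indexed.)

The receptive field on the input at this output position is [2 5 3 / 4 0 5 / 3 4 2]. Elementwise product with the kernel and sum: 2·1 + 5·1 + 3·1 + 5·-1 + 3·1 + 4·3 + 2·3.

26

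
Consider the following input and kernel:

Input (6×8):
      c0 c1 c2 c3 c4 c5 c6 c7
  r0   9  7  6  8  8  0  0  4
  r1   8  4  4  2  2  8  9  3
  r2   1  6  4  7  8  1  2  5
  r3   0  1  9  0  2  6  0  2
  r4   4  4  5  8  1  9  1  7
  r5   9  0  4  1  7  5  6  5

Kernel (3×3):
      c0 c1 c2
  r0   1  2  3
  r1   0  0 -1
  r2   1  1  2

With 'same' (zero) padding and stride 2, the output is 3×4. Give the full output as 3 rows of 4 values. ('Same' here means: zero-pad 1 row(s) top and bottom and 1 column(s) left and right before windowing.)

Output[0,0]: The receptive field on the zero-padded input at this output position is [0 0 0 / 0 9 7 / 0 8 4]. Elementwise product with the kernel and sum: 0·1 + 0·2 + 0·3 + 7·-1 + 0·1 + 8·1 + 4·2.
Output[0,1]: The receptive field on the zero-padded input at this output position is [0 0 0 / 7 6 8 / 4 4 2]. Elementwise product with the kernel and sum: 0·1 + 0·2 + 0·3 + 8·-1 + 4·1 + 4·1 + 2·2.

9 4 20 19
24 21 43 40
8 17 31 26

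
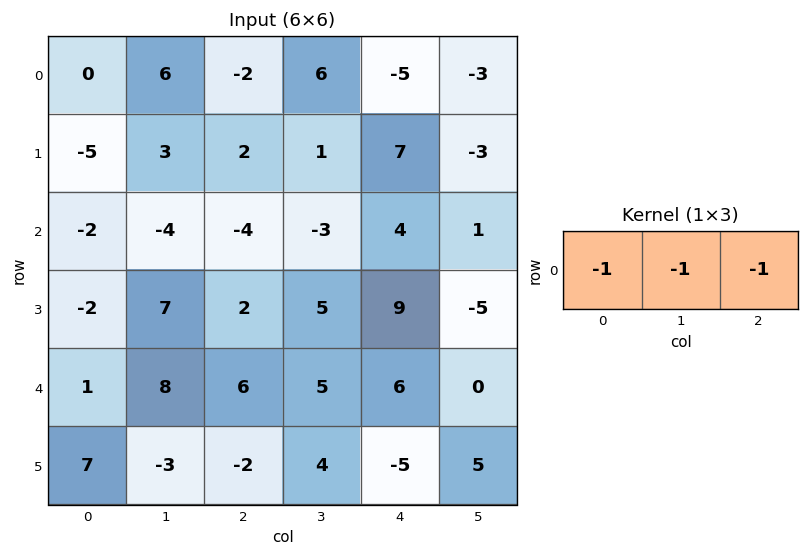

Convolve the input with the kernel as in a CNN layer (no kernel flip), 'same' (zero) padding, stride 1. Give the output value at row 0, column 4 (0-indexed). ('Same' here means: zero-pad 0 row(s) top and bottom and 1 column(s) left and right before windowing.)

2

The receptive field on the zero-padded input at this output position is [6 -5 -3]. Elementwise product with the kernel and sum: 6·-1 + -5·-1 + -3·-1.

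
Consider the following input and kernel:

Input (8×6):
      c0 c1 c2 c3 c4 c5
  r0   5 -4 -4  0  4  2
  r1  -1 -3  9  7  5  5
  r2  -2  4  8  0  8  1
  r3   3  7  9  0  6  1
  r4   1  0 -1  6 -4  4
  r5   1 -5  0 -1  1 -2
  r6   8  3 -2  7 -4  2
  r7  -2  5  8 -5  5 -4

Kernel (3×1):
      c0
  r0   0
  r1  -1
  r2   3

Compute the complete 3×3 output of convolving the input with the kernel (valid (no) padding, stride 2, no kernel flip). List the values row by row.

Output[0,0]: The receptive field on the input at this output position is [5 / -1 / -2]. Elementwise product with the kernel and sum: -1·-1 + -2·3.

-5 15 19
0 -12 -18
23 -6 -13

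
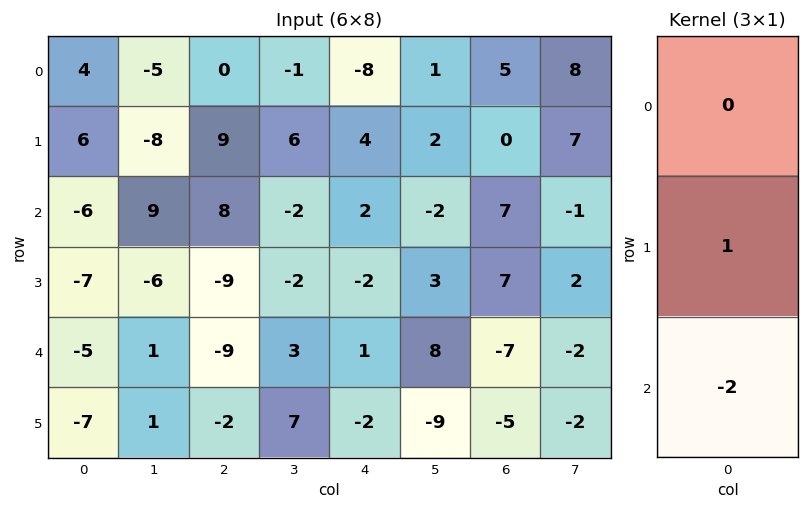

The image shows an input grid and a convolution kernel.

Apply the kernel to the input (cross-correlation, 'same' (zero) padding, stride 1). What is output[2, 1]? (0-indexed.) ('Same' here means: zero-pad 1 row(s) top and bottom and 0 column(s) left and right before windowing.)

The receptive field on the zero-padded input at this output position is [-8 / 9 / -6]. Elementwise product with the kernel and sum: 9·1 + -6·-2.

21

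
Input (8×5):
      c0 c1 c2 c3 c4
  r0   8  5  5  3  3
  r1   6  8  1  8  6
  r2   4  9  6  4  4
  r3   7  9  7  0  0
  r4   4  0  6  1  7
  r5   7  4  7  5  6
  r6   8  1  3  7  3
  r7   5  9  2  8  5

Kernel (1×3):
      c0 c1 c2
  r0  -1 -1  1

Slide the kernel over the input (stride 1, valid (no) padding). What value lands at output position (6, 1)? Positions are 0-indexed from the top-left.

The receptive field on the input at this output position is [1 3 7]. Elementwise product with the kernel and sum: 1·-1 + 3·-1 + 7·1.

3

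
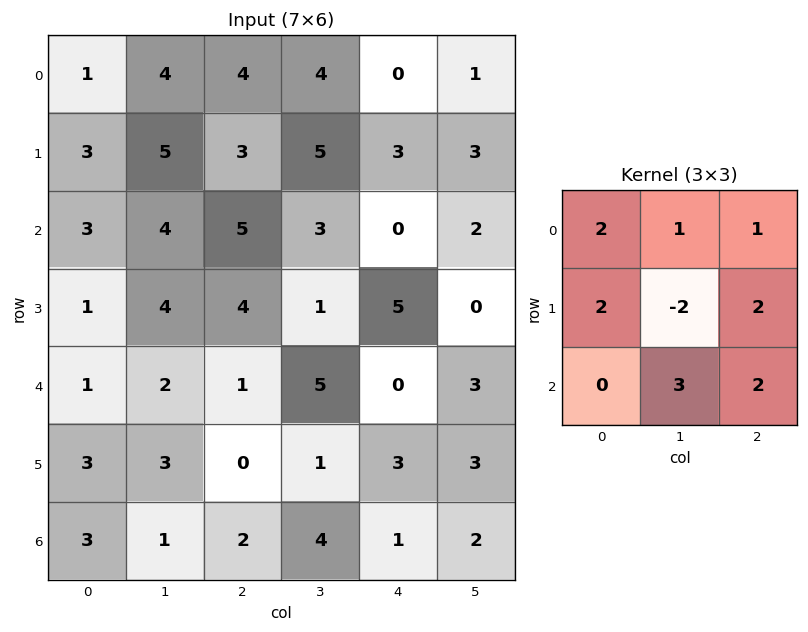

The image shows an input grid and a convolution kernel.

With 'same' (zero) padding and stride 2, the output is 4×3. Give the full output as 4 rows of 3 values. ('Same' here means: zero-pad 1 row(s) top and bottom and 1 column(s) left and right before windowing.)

25 27 25
21 36 41
22 27 38
2 13 18

Output[0,0]: The receptive field on the zero-padded input at this output position is [0 0 0 / 0 1 4 / 0 3 5]. Elementwise product with the kernel and sum: 0·2 + 0·1 + 0·1 + 0·2 + 1·-2 + 4·2 + 3·3 + 5·2.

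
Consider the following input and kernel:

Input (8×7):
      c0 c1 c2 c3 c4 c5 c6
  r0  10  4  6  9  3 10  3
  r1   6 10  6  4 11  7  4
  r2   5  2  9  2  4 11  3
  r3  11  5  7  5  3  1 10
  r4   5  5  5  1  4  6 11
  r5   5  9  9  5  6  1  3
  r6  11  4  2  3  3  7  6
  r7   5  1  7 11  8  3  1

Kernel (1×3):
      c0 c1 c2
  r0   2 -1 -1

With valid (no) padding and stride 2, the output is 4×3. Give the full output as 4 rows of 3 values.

Output[0,0]: The receptive field on the input at this output position is [10 4 6]. Elementwise product with the kernel and sum: 10·2 + 4·-1 + 6·-1.
Output[0,1]: The receptive field on the input at this output position is [6 9 3]. Elementwise product with the kernel and sum: 6·2 + 9·-1 + 3·-1.

10 0 -7
-1 12 -6
0 5 -9
16 -2 -7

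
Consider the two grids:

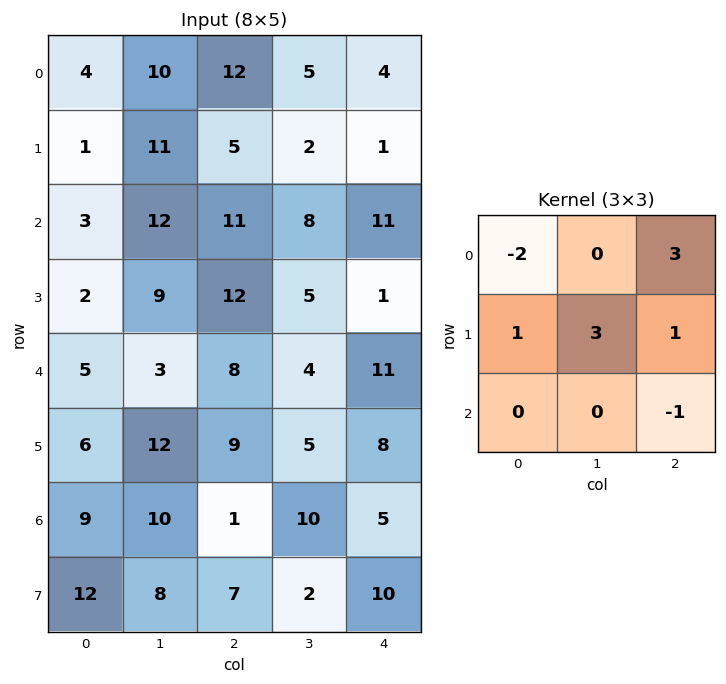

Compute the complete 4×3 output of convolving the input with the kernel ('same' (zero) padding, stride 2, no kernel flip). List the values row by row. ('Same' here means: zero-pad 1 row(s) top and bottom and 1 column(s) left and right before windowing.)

11 49 17
45 32 37
33 23 27
65 12 15

Output[0,0]: The receptive field on the zero-padded input at this output position is [0 0 0 / 0 4 10 / 0 1 11]. Elementwise product with the kernel and sum: 0·-2 + 0·3 + 0·1 + 4·3 + 10·1 + 11·-1.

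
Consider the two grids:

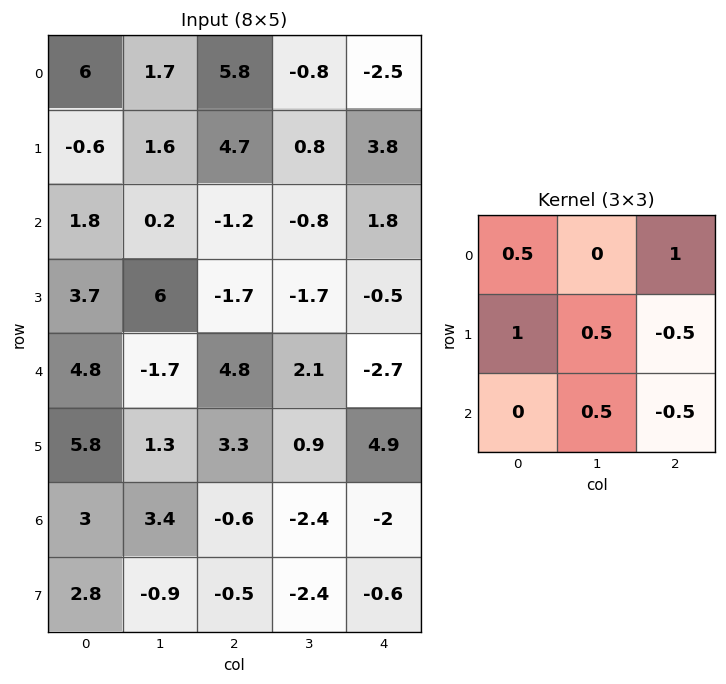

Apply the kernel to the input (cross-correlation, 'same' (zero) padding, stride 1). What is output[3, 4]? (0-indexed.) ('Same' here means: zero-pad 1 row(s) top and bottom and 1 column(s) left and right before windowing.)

-3.7

The receptive field on the zero-padded input at this output position is [-0.8 1.8 0 / -1.7 -0.5 0 / 2.1 -2.7 0]. Elementwise product with the kernel and sum: -0.8·0.5 + 0·1 + -1.7·1 + -0.5·0.5 + 0·-0.5 + -2.7·0.5 + 0·-0.5.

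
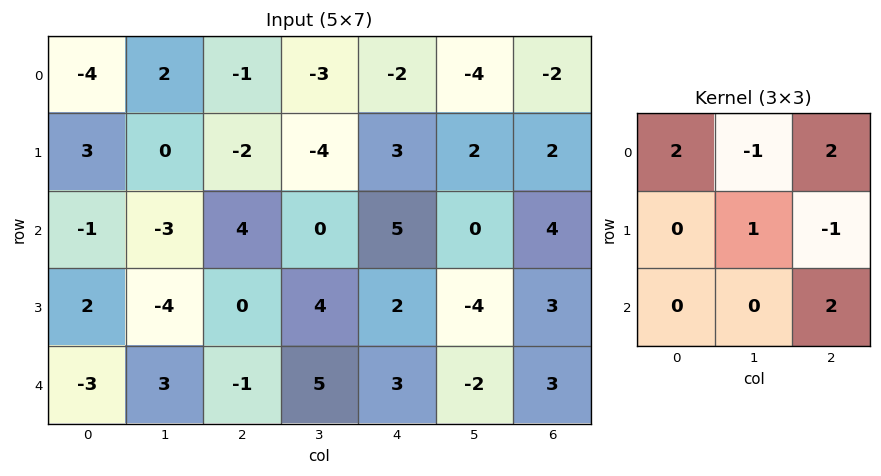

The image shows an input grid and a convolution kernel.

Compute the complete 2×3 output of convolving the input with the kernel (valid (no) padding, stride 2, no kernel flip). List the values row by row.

Output[0,0]: The receptive field on the input at this output position is [-4 2 -1 / 3 0 -2 / -1 -3 4]. Elementwise product with the kernel and sum: -4·2 + 2·-1 + -1·2 + 0·1 + -2·-1 + 4·2.
Output[0,1]: The receptive field on the input at this output position is [-1 -3 -2 / -2 -4 3 / 4 0 5]. Elementwise product with the kernel and sum: -1·2 + -3·-1 + -2·2 + -4·1 + 3·-1 + 5·2.

-2 0 4
3 26 17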